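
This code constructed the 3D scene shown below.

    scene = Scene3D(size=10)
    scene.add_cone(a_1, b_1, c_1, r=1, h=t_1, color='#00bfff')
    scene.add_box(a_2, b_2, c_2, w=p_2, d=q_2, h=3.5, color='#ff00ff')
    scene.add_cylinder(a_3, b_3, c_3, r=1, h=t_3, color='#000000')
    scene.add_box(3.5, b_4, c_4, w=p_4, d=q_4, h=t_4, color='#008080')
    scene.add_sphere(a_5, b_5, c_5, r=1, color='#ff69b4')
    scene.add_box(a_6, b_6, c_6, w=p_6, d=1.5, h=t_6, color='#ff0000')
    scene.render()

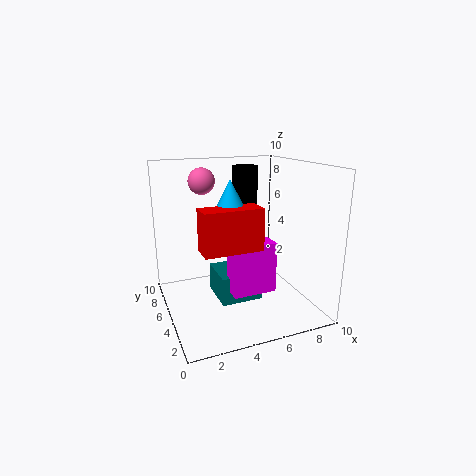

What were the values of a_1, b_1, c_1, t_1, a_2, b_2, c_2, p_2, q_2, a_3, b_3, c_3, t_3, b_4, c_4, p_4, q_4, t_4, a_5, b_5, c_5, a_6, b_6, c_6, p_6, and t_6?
a_1 = 3.5; b_1 = 2.5; c_1 = 7.5; t_1 = 2; a_2 = 4; b_2 = 3; c_2 = 1.5; p_2 = 3; q_2 = 1.5; a_3 = 7; b_3 = 8.5; c_3 = 5.5; t_3 = 4; b_4 = 4; c_4 = 0.5; p_4 = 3; q_4 = 3; t_4 = 2; a_5 = 3.5; b_5 = 8.5; c_5 = 8.5; a_6 = 1.5; b_6 = 1; c_6 = 5.5; p_6 = 3.5; t_6 = 2.5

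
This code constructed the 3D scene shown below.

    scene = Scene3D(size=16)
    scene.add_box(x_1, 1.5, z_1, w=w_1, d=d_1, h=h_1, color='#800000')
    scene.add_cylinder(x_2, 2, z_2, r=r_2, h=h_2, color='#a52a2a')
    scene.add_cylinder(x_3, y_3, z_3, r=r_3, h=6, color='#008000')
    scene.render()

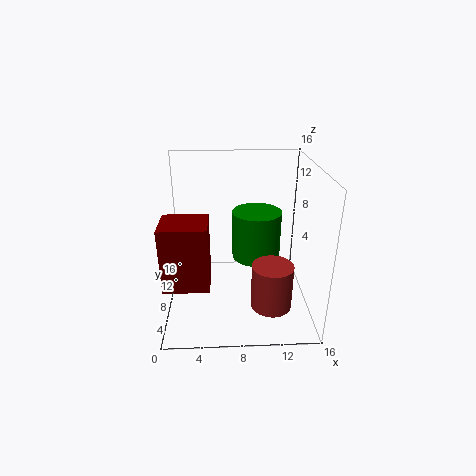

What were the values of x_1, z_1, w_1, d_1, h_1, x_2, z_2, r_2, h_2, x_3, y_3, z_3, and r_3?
x_1 = 0.5
z_1 = 5.5
w_1 = 4.5
d_1 = 4
h_1 = 6.5
x_2 = 11
z_2 = 3.5
r_2 = 2
h_2 = 4.5
x_3 = 10.5
y_3 = 12
z_3 = 3.5
r_3 = 3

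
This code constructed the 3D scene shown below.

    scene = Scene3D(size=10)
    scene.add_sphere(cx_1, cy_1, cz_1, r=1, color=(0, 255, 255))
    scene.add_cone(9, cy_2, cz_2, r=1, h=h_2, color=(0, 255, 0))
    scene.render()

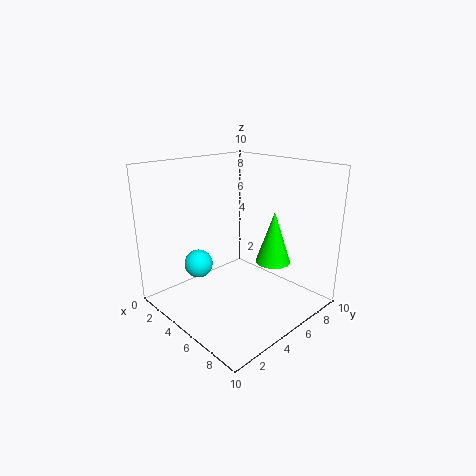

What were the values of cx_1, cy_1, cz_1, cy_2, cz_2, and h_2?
cx_1 = 3, cy_1 = 3, cz_1 = 3, cy_2 = 4, cz_2 = 5, h_2 = 3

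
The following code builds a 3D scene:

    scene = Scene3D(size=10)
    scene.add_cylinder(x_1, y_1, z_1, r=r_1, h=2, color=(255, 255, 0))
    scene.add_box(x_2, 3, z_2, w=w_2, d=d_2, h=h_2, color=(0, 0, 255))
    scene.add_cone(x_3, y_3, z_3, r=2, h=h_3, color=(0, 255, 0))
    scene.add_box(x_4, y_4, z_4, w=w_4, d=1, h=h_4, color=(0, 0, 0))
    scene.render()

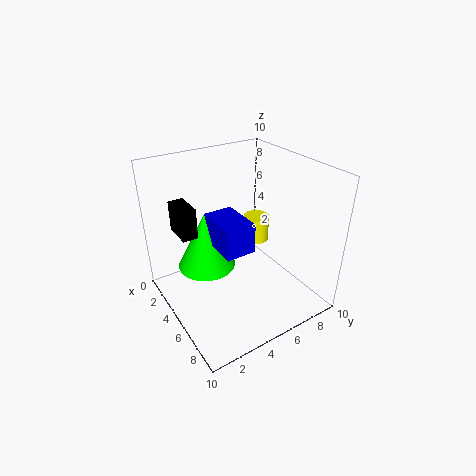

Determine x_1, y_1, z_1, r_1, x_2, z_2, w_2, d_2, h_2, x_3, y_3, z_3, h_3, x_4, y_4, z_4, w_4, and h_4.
x_1 = 3; y_1 = 8; z_1 = 3; r_1 = 1; x_2 = 4; z_2 = 5; w_2 = 3; d_2 = 2; h_2 = 2; x_3 = 4; y_3 = 3; z_3 = 3; h_3 = 4; x_4 = 3; y_4 = 1; z_4 = 6; w_4 = 2; h_4 = 2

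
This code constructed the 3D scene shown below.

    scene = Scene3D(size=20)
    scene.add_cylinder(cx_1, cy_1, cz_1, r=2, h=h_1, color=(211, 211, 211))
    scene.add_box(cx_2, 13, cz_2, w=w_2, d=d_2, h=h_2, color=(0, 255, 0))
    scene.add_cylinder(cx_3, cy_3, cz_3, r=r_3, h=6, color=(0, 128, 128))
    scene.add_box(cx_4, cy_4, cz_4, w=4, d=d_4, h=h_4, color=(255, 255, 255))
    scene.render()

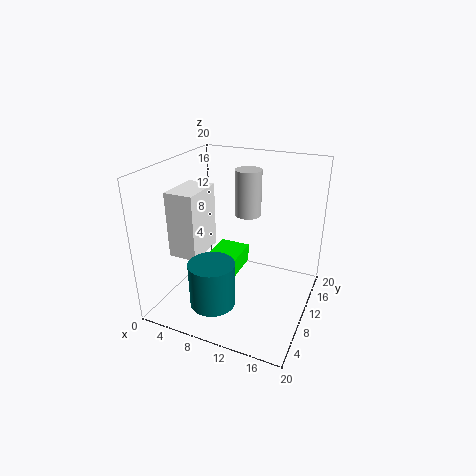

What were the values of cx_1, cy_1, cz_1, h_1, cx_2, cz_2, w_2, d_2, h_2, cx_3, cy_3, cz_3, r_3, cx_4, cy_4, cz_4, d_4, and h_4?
cx_1 = 9; cy_1 = 16; cz_1 = 11; h_1 = 7; cx_2 = 3; cz_2 = 1; w_2 = 5; d_2 = 6; h_2 = 3; cx_3 = 9; cy_3 = 4; cz_3 = 3; r_3 = 3; cx_4 = 2; cy_4 = 5; cz_4 = 8; d_4 = 6; h_4 = 9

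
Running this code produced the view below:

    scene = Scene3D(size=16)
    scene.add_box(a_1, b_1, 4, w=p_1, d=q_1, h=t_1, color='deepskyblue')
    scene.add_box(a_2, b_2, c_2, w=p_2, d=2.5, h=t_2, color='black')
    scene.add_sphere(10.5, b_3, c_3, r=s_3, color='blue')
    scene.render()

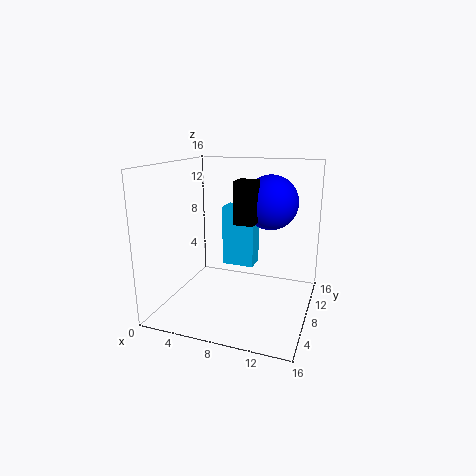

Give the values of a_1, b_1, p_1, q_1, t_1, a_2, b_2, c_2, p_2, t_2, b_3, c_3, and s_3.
a_1 = 5.5; b_1 = 9.5; p_1 = 3.75; q_1 = 2.5; t_1 = 7; a_2 = 7.5; b_2 = 7.75; c_2 = 9.5; p_2 = 2.25; t_2 = 4.75; b_3 = 12.5; c_3 = 11.25; s_3 = 3.25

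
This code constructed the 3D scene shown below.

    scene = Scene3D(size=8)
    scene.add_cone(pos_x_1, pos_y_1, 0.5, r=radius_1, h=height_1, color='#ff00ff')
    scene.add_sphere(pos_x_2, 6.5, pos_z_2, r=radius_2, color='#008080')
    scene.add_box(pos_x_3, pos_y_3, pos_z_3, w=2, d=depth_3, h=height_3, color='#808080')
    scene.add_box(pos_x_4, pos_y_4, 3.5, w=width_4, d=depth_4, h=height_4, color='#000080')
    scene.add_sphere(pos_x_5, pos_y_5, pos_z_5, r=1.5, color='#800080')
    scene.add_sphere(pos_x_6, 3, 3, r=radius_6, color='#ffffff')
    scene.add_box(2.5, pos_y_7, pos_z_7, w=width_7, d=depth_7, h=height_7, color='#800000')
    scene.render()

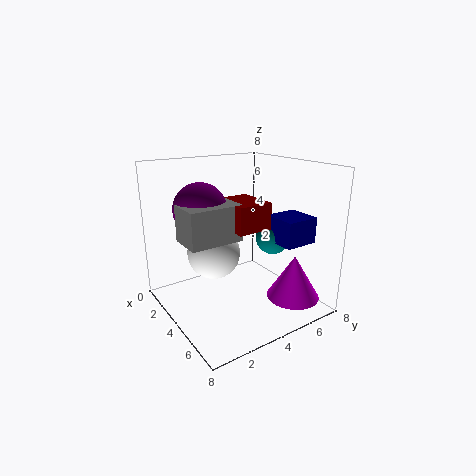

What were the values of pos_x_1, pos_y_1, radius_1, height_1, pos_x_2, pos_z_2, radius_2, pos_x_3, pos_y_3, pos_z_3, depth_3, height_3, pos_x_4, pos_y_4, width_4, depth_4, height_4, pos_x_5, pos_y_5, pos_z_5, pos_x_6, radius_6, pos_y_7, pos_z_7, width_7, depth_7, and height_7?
pos_x_1 = 6
pos_y_1 = 6.5
radius_1 = 1.5
height_1 = 2.5
pos_x_2 = 4
pos_z_2 = 3.5
radius_2 = 1
pos_x_3 = 2.5
pos_y_3 = 1
pos_z_3 = 4
depth_3 = 3
height_3 = 2
pos_x_4 = 4
pos_y_4 = 6
width_4 = 2
depth_4 = 2
height_4 = 1.5
pos_x_5 = 2.5
pos_y_5 = 2.5
pos_z_5 = 5.5
pos_x_6 = 3
radius_6 = 1.5
pos_y_7 = 3.5
pos_z_7 = 4.5
width_7 = 2.5
depth_7 = 2
height_7 = 1.5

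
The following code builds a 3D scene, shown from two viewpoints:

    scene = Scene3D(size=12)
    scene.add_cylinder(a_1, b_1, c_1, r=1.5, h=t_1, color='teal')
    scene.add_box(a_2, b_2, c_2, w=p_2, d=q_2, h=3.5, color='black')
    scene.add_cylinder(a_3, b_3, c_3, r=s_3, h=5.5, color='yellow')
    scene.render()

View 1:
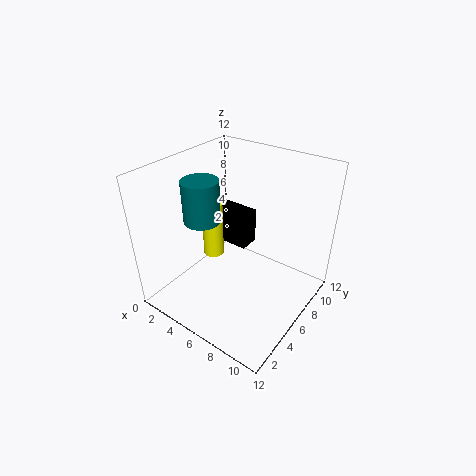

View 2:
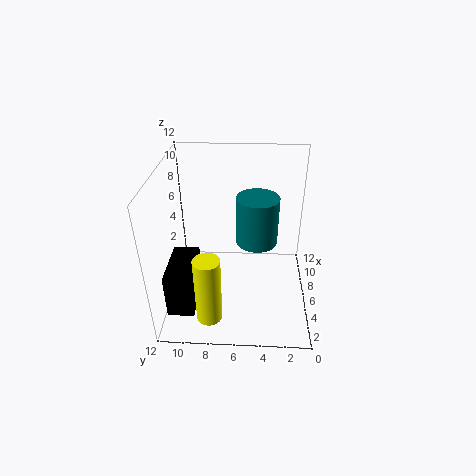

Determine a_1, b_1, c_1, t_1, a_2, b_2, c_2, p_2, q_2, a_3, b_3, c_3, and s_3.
a_1 = 3.5, b_1 = 4.5, c_1 = 7.5, t_1 = 3.5, a_2 = 0.5, b_2 = 9, c_2 = 2.5, p_2 = 4, q_2 = 2, a_3 = 1.5, b_3 = 8, c_3 = 1.5, s_3 = 1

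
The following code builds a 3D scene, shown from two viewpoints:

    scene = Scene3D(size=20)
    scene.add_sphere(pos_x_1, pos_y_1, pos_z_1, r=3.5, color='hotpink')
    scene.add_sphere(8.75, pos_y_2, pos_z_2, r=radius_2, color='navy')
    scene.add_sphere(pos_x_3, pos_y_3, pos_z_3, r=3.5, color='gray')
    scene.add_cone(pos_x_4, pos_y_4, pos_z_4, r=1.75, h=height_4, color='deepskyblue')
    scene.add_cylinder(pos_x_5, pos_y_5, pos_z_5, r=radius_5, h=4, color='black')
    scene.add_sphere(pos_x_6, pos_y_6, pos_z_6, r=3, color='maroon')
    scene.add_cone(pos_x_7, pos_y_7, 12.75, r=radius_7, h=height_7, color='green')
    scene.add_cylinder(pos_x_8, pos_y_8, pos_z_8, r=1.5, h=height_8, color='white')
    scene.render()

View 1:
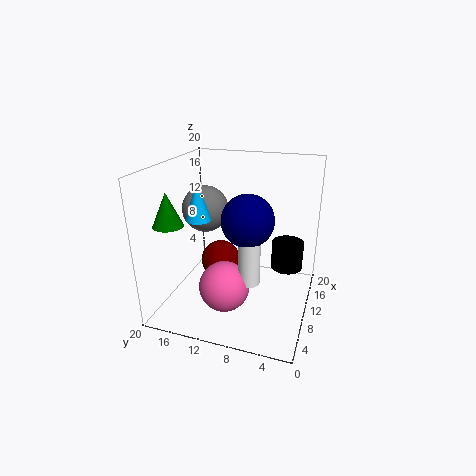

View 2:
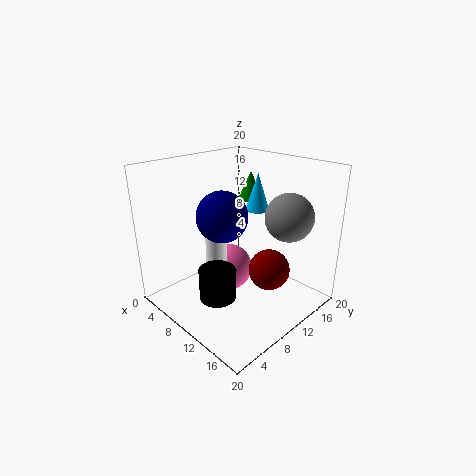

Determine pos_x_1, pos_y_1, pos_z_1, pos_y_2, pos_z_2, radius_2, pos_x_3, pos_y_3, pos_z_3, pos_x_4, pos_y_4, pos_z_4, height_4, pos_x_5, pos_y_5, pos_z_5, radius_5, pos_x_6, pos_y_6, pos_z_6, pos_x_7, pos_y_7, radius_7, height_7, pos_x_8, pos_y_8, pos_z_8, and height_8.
pos_x_1 = 7; pos_y_1 = 11; pos_z_1 = 3.75; pos_y_2 = 8.25; pos_z_2 = 13.25; radius_2 = 3.5; pos_x_3 = 13.75; pos_y_3 = 16.5; pos_z_3 = 12.25; pos_x_4 = 8.75; pos_y_4 = 15.25; pos_z_4 = 12.5; height_4 = 5.5; pos_x_5 = 13; pos_y_5 = 3.5; pos_z_5 = 5; radius_5 = 2.25; pos_x_6 = 12.75; pos_y_6 = 13.75; pos_z_6 = 4.5; pos_x_7 = 5; pos_y_7 = 17.75; radius_7 = 2; height_7 = 4.5; pos_x_8 = 8; pos_y_8 = 7.75; pos_z_8 = 4.5; height_8 = 6.75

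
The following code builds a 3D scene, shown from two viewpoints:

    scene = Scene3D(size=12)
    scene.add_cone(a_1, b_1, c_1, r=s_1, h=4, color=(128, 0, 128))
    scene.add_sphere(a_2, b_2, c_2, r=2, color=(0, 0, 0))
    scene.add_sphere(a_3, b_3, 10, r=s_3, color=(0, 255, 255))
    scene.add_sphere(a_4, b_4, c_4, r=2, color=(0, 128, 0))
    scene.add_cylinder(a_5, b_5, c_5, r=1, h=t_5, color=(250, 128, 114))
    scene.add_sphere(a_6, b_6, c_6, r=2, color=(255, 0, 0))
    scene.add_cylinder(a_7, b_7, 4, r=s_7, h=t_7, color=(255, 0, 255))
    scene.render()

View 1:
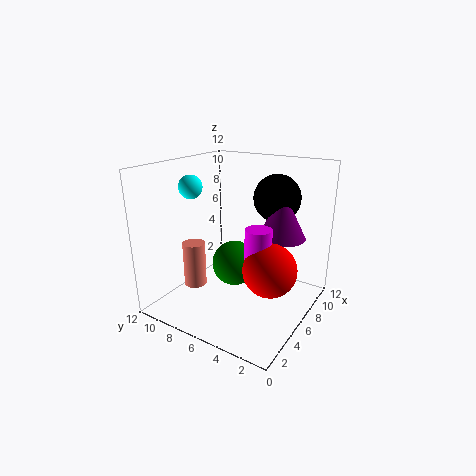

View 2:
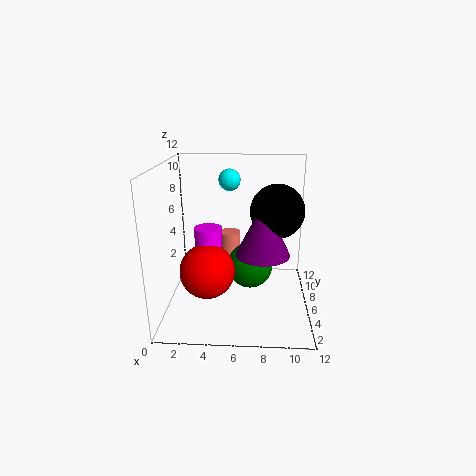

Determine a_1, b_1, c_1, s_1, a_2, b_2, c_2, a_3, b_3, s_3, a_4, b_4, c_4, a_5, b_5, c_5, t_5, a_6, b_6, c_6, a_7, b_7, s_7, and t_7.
a_1 = 8
b_1 = 3
c_1 = 6
s_1 = 2
a_2 = 9
b_2 = 4
c_2 = 9
a_3 = 5
b_3 = 10
s_3 = 1
a_4 = 7
b_4 = 7
c_4 = 3
a_5 = 5
b_5 = 10
c_5 = 1
t_5 = 4
a_6 = 4
b_6 = 2
c_6 = 5
a_7 = 4
b_7 = 3
s_7 = 1
t_7 = 4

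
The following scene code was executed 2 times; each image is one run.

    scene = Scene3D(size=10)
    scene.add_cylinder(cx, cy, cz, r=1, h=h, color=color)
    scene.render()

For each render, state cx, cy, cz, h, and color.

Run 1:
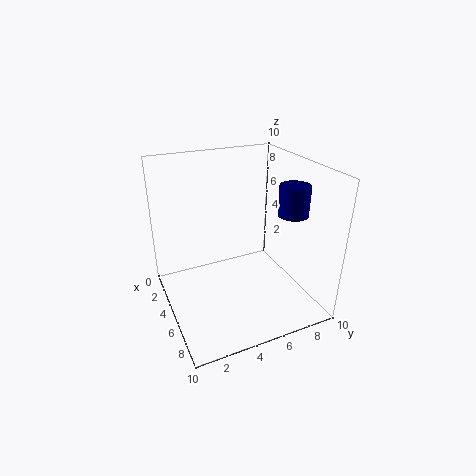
cx = 7, cy = 8, cz = 7, h = 2, color = 'navy'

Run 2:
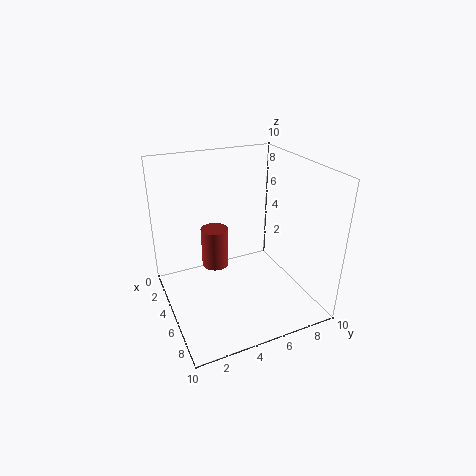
cx = 3, cy = 4, cz = 2, h = 3, color = 'brown'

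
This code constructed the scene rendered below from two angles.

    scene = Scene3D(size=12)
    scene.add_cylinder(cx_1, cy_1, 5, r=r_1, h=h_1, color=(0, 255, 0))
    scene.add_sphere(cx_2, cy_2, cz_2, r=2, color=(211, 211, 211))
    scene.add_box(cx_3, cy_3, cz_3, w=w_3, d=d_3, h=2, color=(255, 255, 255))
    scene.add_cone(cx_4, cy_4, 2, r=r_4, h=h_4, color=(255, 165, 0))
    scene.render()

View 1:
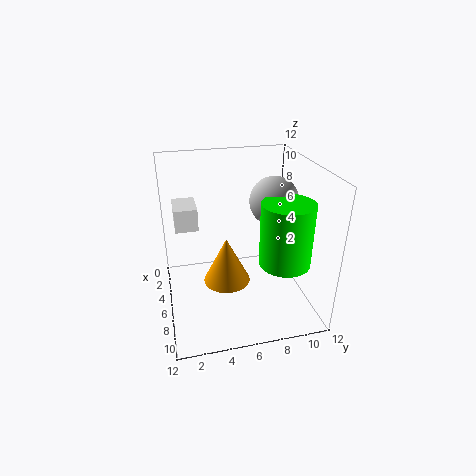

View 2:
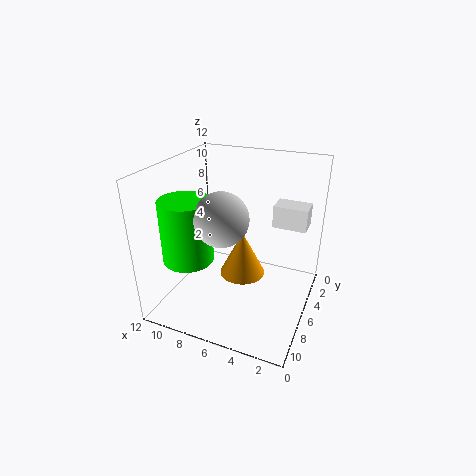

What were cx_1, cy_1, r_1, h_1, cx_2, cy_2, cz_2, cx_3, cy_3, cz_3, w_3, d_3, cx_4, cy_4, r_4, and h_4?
cx_1 = 9, cy_1 = 9, r_1 = 2, h_1 = 5, cx_2 = 6, cy_2 = 9, cz_2 = 9, cx_3 = 1, cy_3 = 1, cz_3 = 6, w_3 = 3, d_3 = 2, cx_4 = 6, cy_4 = 5, r_4 = 2, h_4 = 4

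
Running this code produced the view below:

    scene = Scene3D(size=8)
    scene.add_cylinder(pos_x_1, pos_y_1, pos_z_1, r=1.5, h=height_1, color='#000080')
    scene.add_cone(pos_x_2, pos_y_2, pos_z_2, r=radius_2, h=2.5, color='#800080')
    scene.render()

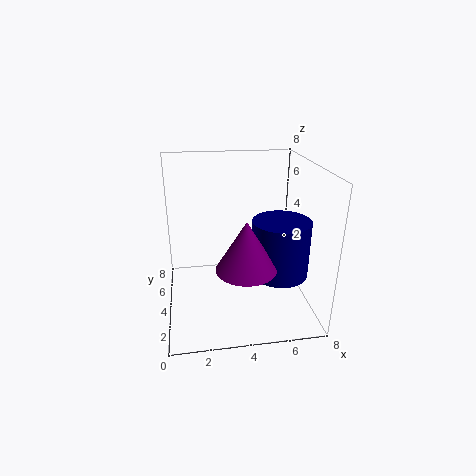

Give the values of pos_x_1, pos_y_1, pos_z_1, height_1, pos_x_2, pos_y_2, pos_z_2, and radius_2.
pos_x_1 = 6, pos_y_1 = 2.5, pos_z_1 = 2.5, height_1 = 3, pos_x_2 = 4, pos_y_2 = 1.5, pos_z_2 = 3.5, radius_2 = 1.5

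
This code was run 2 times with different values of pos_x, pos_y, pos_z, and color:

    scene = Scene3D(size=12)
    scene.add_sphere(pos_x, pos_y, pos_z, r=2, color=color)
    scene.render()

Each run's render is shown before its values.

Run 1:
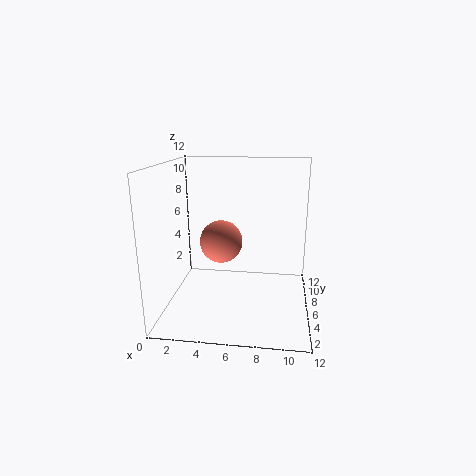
pos_x = 4, pos_y = 9, pos_z = 4.5, color = 'salmon'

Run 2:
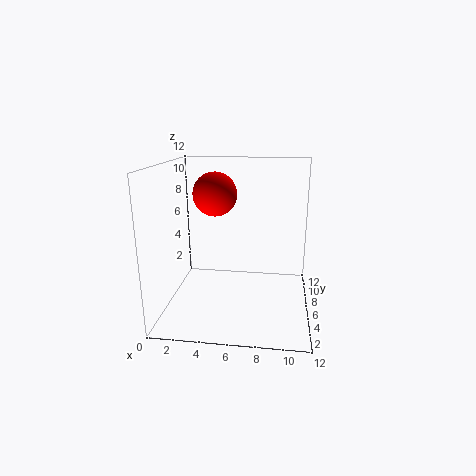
pos_x = 3.5, pos_y = 9, pos_z = 9, color = 'red'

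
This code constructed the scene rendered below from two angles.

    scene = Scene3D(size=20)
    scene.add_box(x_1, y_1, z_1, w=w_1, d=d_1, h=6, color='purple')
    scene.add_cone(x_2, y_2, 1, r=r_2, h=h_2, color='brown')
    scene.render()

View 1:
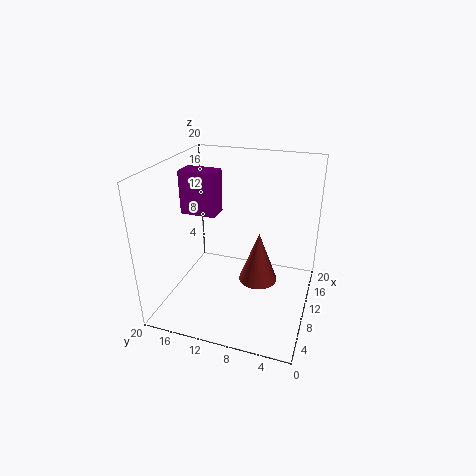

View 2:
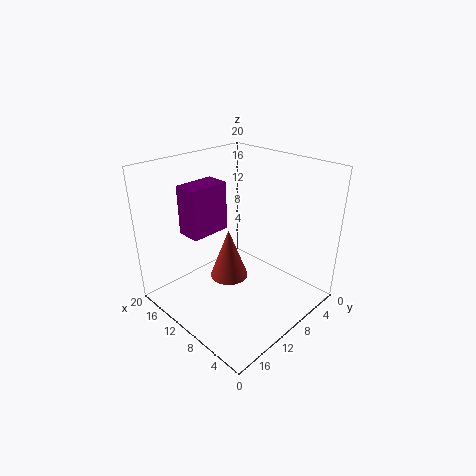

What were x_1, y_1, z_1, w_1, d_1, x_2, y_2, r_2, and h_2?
x_1 = 9
y_1 = 13
z_1 = 13
w_1 = 3
d_1 = 5
x_2 = 14
y_2 = 8
r_2 = 3
h_2 = 8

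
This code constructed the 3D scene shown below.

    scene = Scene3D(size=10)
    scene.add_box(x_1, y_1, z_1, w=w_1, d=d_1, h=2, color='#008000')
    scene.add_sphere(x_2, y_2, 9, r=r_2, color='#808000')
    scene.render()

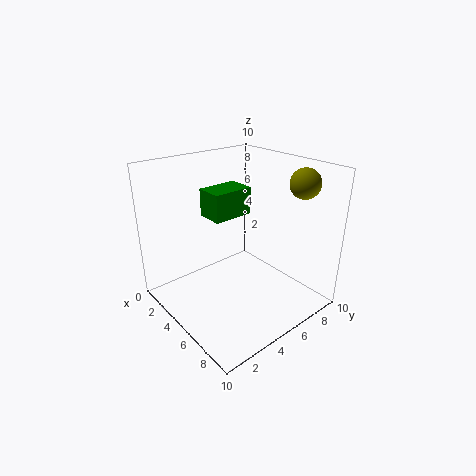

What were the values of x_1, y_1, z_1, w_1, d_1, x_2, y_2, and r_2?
x_1 = 2, y_1 = 4, z_1 = 6, w_1 = 2, d_1 = 3, x_2 = 8, y_2 = 8, r_2 = 1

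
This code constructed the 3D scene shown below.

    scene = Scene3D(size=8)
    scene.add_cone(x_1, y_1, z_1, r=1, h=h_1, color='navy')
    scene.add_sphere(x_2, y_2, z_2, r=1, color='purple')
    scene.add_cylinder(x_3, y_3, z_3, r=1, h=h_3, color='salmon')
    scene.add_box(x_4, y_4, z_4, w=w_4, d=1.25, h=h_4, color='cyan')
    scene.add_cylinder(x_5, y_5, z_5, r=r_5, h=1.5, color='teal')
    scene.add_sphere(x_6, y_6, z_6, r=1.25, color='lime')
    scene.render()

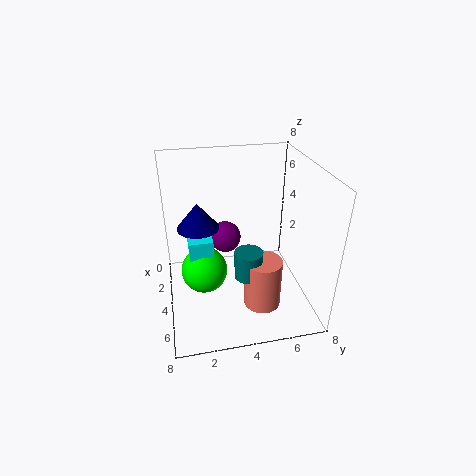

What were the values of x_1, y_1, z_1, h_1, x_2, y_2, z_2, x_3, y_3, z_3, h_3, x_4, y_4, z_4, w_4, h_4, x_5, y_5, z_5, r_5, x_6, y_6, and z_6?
x_1 = 5.5
y_1 = 1.75
z_1 = 5.75
h_1 = 1.25
x_2 = 1.25
y_2 = 3.75
z_2 = 2.5
x_3 = 5.75
y_3 = 5
z_3 = 0.75
h_3 = 2.75
x_4 = 2.5
y_4 = 1.25
z_4 = 3.5
w_4 = 2.5
h_4 = 1
x_5 = 5.5
y_5 = 4.25
z_5 = 2.5
r_5 = 0.75
x_6 = 4.5
y_6 = 2
z_6 = 2.5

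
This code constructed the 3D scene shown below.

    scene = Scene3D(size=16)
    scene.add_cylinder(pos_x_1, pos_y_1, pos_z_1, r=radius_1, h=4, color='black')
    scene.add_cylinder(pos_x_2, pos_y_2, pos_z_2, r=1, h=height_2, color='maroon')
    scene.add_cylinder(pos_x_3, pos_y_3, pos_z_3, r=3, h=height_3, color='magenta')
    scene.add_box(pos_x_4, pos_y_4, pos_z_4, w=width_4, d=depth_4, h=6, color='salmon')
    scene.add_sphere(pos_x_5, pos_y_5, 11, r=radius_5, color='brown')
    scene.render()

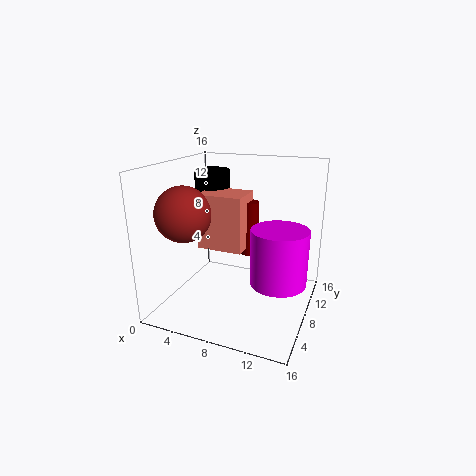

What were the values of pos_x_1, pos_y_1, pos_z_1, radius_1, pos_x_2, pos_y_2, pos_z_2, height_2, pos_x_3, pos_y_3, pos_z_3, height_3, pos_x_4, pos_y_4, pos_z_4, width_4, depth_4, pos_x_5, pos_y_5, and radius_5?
pos_x_1 = 4
pos_y_1 = 10
pos_z_1 = 11
radius_1 = 2
pos_x_2 = 9
pos_y_2 = 9
pos_z_2 = 6
height_2 = 6
pos_x_3 = 13
pos_y_3 = 7
pos_z_3 = 4
height_3 = 6
pos_x_4 = 4
pos_y_4 = 6
pos_z_4 = 7
width_4 = 5
depth_4 = 4
pos_x_5 = 3
pos_y_5 = 5
radius_5 = 3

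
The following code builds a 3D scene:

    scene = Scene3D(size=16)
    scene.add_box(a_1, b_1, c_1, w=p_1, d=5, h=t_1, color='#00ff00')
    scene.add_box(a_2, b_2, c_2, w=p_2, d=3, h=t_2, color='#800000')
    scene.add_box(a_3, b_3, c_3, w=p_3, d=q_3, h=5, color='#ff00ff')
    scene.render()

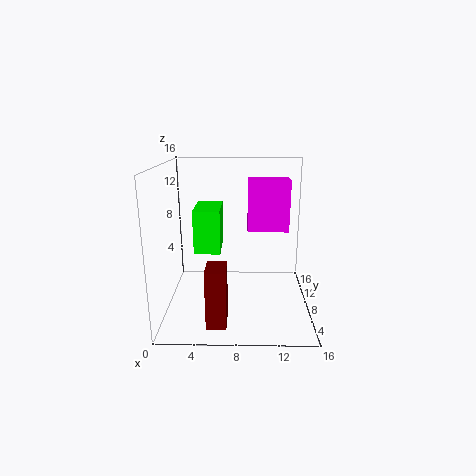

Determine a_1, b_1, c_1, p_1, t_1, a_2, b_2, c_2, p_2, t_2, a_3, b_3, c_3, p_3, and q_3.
a_1 = 3, b_1 = 8, c_1 = 6, p_1 = 3, t_1 = 5, a_2 = 5, b_2 = 1, c_2 = 1, p_2 = 2, t_2 = 6, a_3 = 9, b_3 = 4, c_3 = 10, p_3 = 4, q_3 = 2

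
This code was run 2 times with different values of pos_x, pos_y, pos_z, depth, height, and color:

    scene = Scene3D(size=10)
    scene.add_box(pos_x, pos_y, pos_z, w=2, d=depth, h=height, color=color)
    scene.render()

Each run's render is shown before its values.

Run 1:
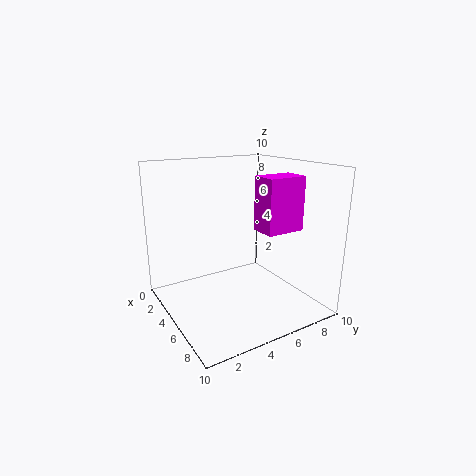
pos_x = 4
pos_y = 7
pos_z = 5
depth = 3
height = 4
color = 'magenta'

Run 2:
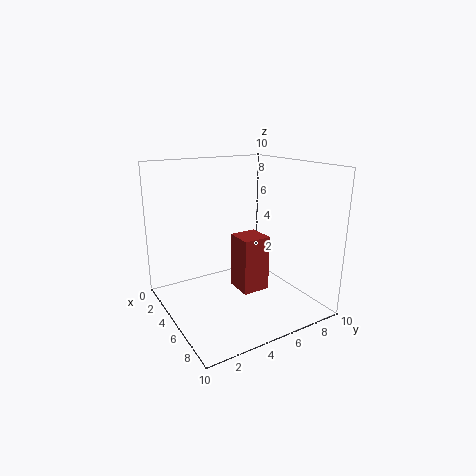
pos_x = 4
pos_y = 5
pos_z = 1
depth = 2
height = 4
color = 'brown'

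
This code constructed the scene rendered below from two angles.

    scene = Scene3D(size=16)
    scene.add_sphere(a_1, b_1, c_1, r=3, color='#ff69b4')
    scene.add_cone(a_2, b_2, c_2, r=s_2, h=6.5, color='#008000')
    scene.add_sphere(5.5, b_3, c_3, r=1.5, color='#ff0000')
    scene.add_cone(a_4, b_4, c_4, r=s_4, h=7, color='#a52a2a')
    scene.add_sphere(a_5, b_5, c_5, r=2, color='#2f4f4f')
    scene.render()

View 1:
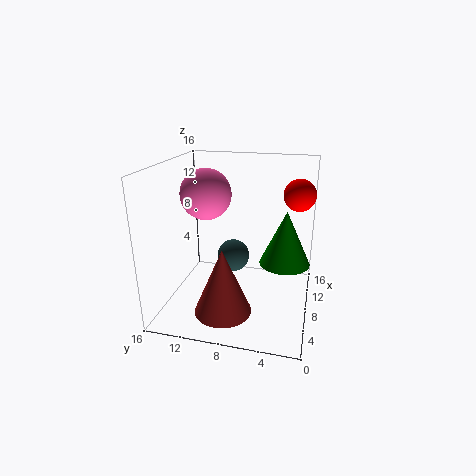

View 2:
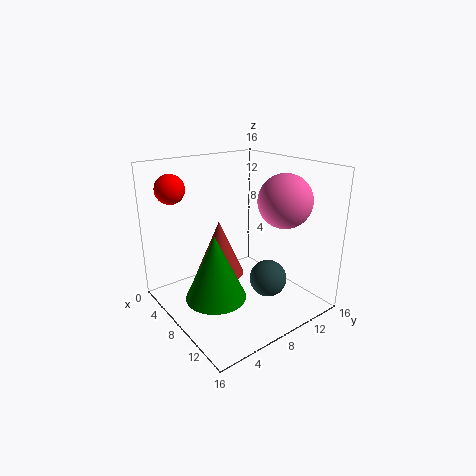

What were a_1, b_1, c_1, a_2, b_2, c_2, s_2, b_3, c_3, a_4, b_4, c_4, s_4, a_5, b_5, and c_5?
a_1 = 10.5
b_1 = 12.5
c_1 = 12
a_2 = 11
b_2 = 3
c_2 = 4
s_2 = 3
b_3 = 1.5
c_3 = 14
a_4 = 3.5
b_4 = 8.5
c_4 = 1.5
s_4 = 3
a_5 = 11.5
b_5 = 9.5
c_5 = 4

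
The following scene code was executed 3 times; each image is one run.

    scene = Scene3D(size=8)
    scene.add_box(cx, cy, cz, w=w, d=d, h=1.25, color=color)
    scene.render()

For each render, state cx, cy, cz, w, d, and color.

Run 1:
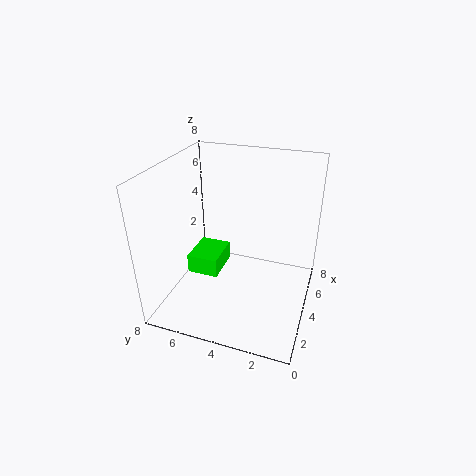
cx = 4.75; cy = 5.75; cz = 0.25; w = 2.5; d = 2; color = 'lime'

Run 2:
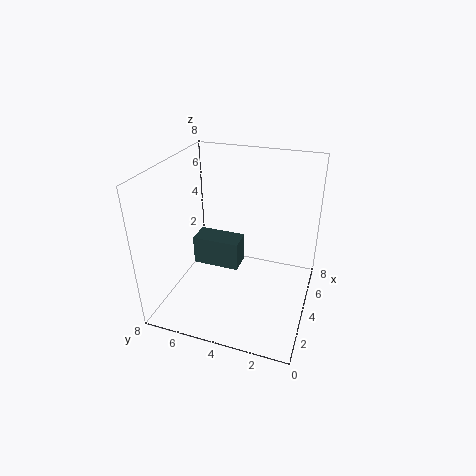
cx = 0.25; cy = 2.75; cz = 4.75; w = 1; d = 2; color = 'darkslategray'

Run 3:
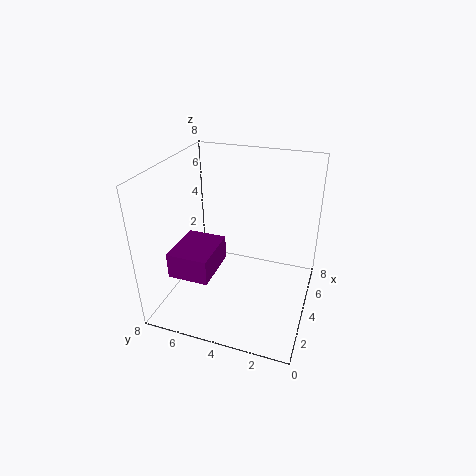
cx = 0.25; cy = 4.25; cz = 3.5; w = 2.5; d = 2; color = 'purple'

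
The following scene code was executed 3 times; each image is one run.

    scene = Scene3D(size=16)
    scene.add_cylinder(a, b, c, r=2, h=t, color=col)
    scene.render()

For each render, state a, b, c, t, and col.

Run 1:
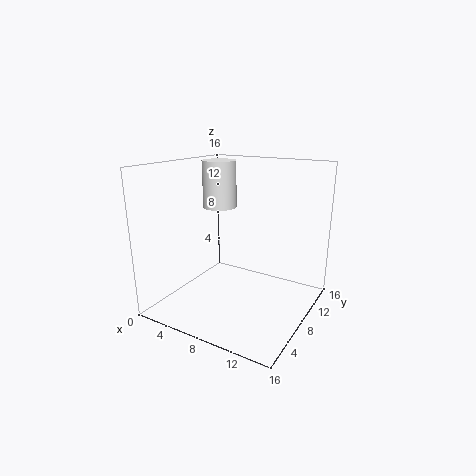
a = 4
b = 10.5
c = 10.5
t = 5.5
col = 'white'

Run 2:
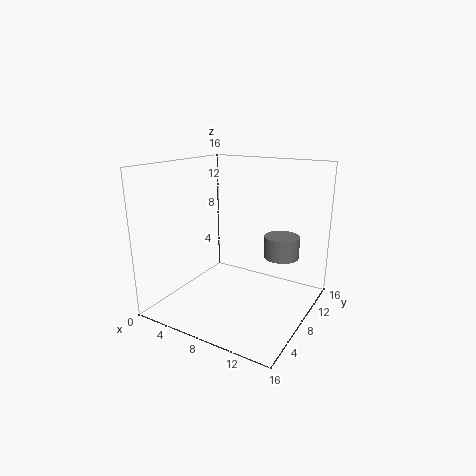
a = 12
b = 11
c = 5.5
t = 2.5
col = 'gray'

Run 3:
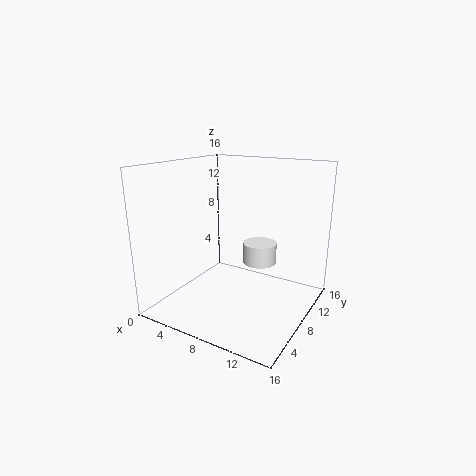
a = 9
b = 11.5
c = 4
t = 2.5
col = 'white'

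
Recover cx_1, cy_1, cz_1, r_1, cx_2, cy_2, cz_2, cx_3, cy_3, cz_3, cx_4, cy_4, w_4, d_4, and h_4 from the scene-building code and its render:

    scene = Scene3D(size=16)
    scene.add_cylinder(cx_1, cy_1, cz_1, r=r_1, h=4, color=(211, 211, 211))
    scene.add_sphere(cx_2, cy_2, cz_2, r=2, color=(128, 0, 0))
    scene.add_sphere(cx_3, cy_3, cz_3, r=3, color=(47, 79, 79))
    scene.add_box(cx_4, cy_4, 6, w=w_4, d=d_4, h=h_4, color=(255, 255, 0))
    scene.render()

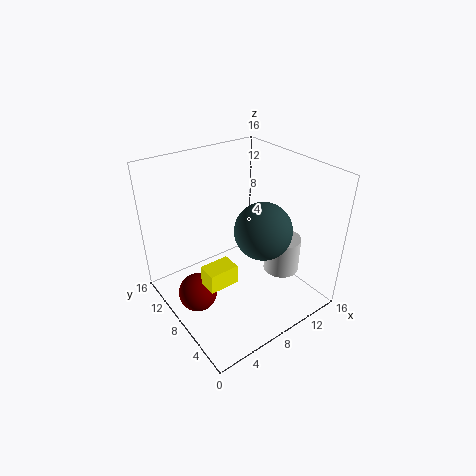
cx_1 = 12
cy_1 = 5
cz_1 = 4
r_1 = 2
cx_2 = 2
cy_2 = 7
cz_2 = 4
cx_3 = 9
cy_3 = 5
cz_3 = 10
cx_4 = 2
cy_4 = 4
w_4 = 3
d_4 = 2
h_4 = 2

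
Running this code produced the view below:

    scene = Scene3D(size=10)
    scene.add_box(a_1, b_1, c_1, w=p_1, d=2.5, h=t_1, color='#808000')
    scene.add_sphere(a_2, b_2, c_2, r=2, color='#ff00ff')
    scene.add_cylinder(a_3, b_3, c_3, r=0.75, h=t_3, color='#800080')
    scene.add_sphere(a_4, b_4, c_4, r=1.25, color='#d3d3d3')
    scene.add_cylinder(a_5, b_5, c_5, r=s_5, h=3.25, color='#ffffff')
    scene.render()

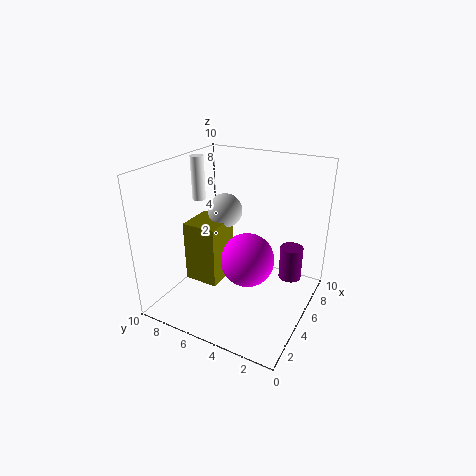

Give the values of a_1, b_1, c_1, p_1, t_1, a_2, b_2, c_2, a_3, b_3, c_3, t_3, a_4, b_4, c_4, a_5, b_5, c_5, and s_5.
a_1 = 3.75
b_1 = 6.25
c_1 = 1.25
p_1 = 2.75
t_1 = 4.5
a_2 = 6
b_2 = 4.75
c_2 = 2.75
a_3 = 5.5
b_3 = 1.25
c_3 = 2.75
t_3 = 2.25
a_4 = 6.25
b_4 = 6.75
c_4 = 6.25
a_5 = 6.25
b_5 = 9
c_5 = 6.75
s_5 = 0.5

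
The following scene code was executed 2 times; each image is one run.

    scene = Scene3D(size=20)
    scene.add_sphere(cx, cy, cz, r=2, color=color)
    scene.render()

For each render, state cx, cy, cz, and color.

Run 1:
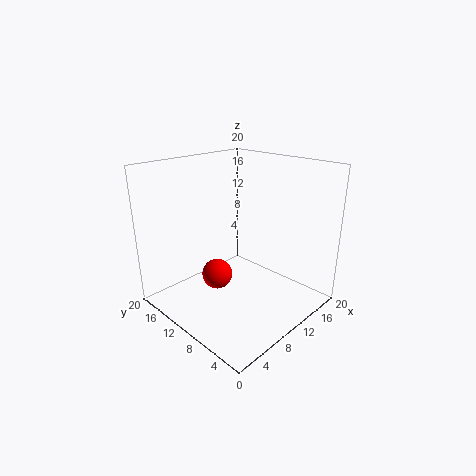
cx = 6, cy = 10, cz = 6, color = 'red'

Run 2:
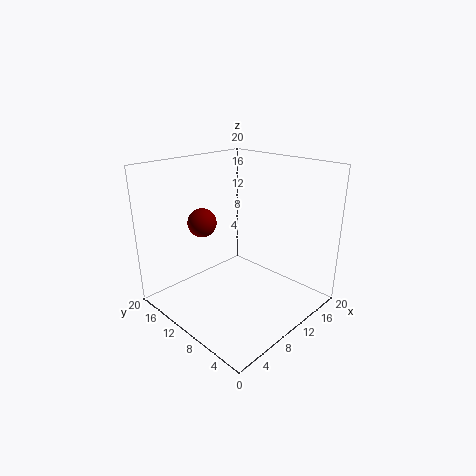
cx = 7, cy = 14, cz = 12, color = 'maroon'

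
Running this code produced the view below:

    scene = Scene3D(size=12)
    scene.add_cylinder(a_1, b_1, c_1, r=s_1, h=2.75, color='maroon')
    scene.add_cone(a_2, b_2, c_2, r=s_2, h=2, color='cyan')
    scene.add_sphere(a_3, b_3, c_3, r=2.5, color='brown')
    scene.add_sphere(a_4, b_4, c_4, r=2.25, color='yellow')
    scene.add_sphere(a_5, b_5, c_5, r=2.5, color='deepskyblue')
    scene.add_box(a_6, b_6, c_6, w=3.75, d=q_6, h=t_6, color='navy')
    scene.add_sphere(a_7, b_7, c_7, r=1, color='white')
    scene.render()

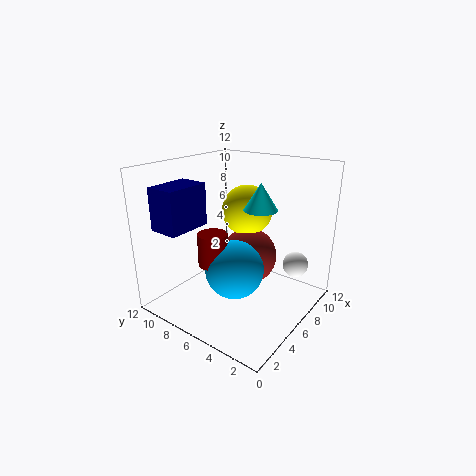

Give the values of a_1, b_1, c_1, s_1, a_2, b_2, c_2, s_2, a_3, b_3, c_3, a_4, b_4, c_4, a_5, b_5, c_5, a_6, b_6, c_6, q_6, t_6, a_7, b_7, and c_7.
a_1 = 4.5, b_1 = 7.5, c_1 = 3.75, s_1 = 1.25, a_2 = 5, b_2 = 3.25, c_2 = 9.25, s_2 = 1.25, a_3 = 8, b_3 = 6.25, c_3 = 3.5, a_4 = 8.75, b_4 = 7, c_4 = 7.5, a_5 = 5.5, b_5 = 6, c_5 = 3.25, a_6 = 1.25, b_6 = 8.5, c_6 = 7, q_6 = 2.5, t_6 = 3.5, a_7 = 7.25, b_7 = 1.25, c_7 = 4.5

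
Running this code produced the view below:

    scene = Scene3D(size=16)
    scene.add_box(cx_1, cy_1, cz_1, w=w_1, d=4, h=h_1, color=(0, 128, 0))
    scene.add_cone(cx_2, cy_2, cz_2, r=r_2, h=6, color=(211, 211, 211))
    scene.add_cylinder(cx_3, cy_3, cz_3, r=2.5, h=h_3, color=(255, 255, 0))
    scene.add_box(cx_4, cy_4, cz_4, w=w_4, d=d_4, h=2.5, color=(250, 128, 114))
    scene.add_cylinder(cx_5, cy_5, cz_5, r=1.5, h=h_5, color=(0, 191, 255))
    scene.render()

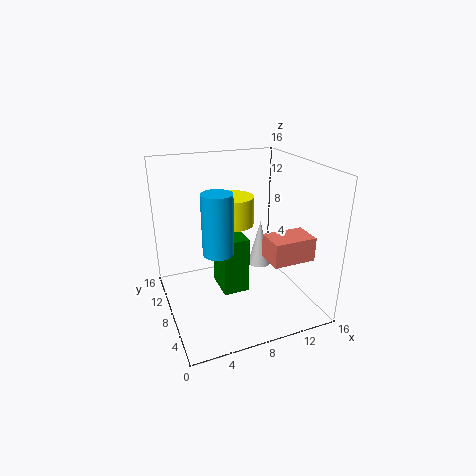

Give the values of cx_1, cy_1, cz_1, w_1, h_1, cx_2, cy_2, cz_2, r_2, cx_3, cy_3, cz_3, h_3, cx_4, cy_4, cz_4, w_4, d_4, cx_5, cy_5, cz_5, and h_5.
cx_1 = 6
cy_1 = 7
cz_1 = 1.5
w_1 = 3
h_1 = 6.5
cx_2 = 13
cy_2 = 12.5
cz_2 = 1.5
r_2 = 1.5
cx_3 = 9
cy_3 = 12
cz_3 = 8
h_3 = 3.5
cx_4 = 9.5
cy_4 = 2
cz_4 = 7
w_4 = 4.5
d_4 = 3
cx_5 = 4.5
cy_5 = 4.5
cz_5 = 8.5
h_5 = 6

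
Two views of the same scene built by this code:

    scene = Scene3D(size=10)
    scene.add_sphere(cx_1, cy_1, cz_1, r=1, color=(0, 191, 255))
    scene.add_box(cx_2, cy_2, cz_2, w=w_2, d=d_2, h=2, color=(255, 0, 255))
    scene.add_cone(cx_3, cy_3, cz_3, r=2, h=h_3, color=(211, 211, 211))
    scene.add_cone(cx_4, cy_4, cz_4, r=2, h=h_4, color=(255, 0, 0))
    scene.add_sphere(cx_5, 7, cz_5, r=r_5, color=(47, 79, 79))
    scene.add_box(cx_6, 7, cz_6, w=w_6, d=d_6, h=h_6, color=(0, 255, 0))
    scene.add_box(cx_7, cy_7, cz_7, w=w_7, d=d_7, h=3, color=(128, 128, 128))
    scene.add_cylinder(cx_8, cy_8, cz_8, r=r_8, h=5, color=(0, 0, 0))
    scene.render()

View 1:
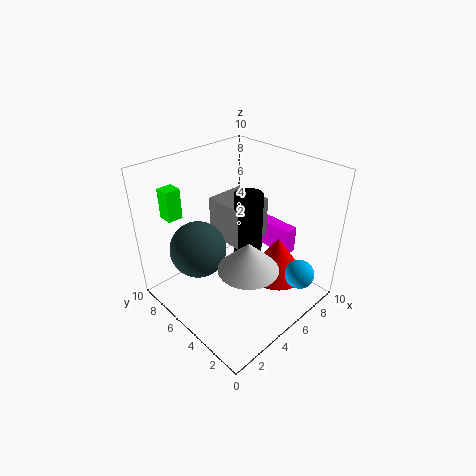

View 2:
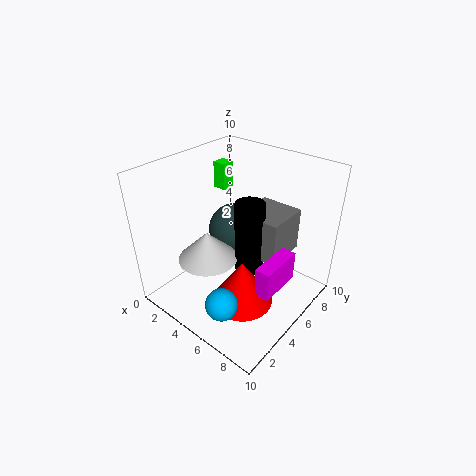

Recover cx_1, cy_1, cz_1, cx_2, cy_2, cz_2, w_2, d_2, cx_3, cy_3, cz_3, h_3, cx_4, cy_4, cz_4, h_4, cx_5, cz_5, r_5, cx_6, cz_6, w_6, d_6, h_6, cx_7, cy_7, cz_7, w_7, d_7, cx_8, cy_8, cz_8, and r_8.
cx_1 = 7, cy_1 = 1, cz_1 = 3, cx_2 = 8, cy_2 = 3, cz_2 = 3, w_2 = 1, d_2 = 3, cx_3 = 4, cy_3 = 3, cz_3 = 4, h_3 = 2, cx_4 = 7, cy_4 = 3, cz_4 = 2, h_4 = 3, cx_5 = 3, cz_5 = 4, r_5 = 2, cx_6 = 1, cz_6 = 7, w_6 = 1, d_6 = 1, h_6 = 2, cx_7 = 5, cy_7 = 5, cz_7 = 4, w_7 = 3, d_7 = 3, cx_8 = 6, cy_8 = 5, cz_8 = 3, r_8 = 1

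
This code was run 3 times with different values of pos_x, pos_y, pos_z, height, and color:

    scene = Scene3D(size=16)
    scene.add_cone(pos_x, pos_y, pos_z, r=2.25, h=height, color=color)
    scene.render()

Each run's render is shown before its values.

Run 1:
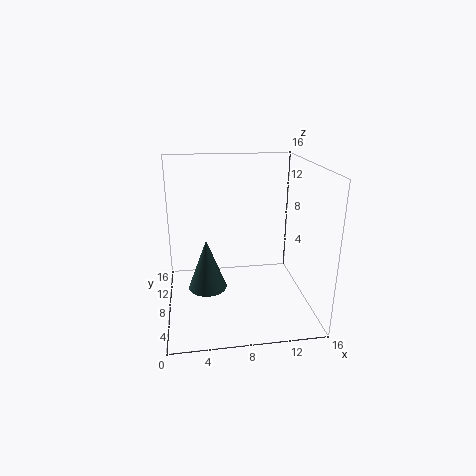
pos_x = 4.5, pos_y = 9, pos_z = 1.5, height = 6, color = 'darkslategray'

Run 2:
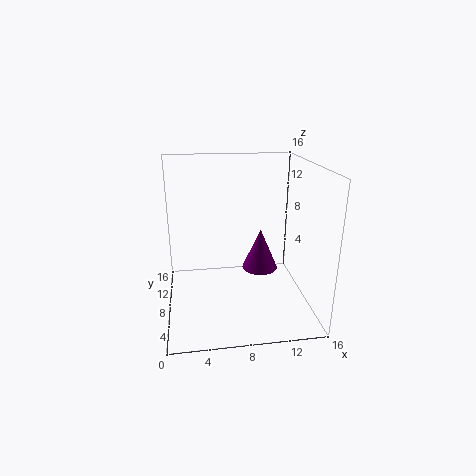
pos_x = 11.5, pos_y = 12, pos_z = 2, height = 5.25, color = 'purple'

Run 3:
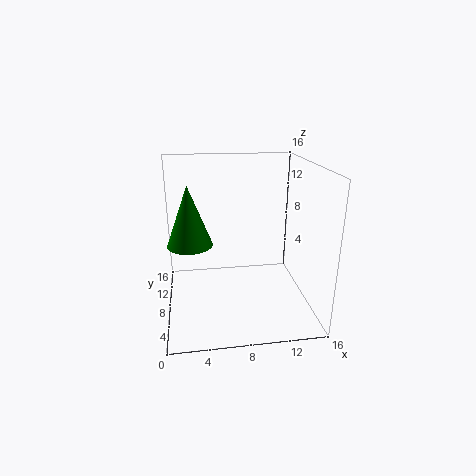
pos_x = 2.75, pos_y = 5.25, pos_z = 8.75, height = 6, color = 'green'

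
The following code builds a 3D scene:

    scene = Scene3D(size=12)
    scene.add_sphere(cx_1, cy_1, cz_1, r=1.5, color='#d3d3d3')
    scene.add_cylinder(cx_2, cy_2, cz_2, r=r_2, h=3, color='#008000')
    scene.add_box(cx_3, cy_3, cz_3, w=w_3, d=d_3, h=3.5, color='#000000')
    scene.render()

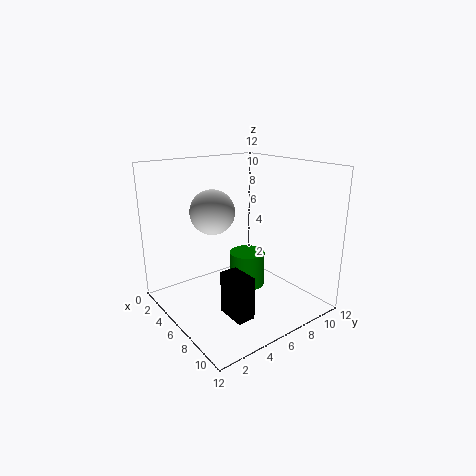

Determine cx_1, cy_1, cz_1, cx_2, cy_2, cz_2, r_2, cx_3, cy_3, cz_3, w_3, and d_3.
cx_1 = 8.5
cy_1 = 2
cz_1 = 9.5
cx_2 = 6
cy_2 = 7
cz_2 = 1.5
r_2 = 1.5
cx_3 = 7
cy_3 = 3.5
cz_3 = 0.5
w_3 = 2.5
d_3 = 1.5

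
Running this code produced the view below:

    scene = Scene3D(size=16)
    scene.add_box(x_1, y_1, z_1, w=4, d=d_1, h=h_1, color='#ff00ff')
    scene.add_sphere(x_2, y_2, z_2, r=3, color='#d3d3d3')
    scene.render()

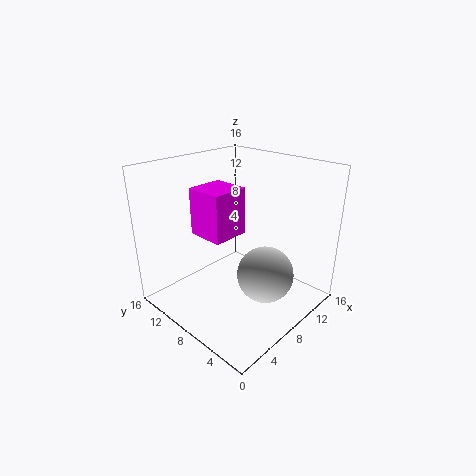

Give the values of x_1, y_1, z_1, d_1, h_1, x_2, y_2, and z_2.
x_1 = 4
y_1 = 7
z_1 = 9
d_1 = 4
h_1 = 5
x_2 = 8
y_2 = 4
z_2 = 5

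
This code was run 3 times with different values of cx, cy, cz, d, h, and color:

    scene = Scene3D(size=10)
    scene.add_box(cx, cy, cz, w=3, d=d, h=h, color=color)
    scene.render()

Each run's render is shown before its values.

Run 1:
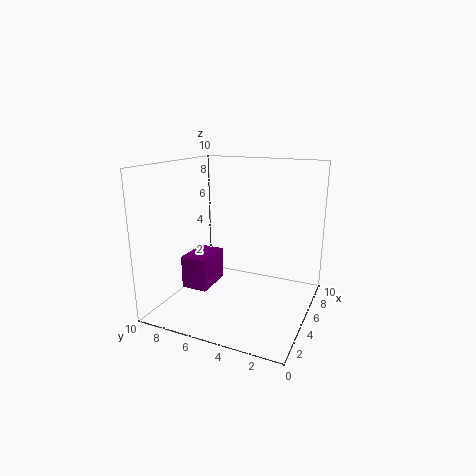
cx = 4.5
cy = 7.5
cz = 0.5
d = 2
h = 2.5
color = 'purple'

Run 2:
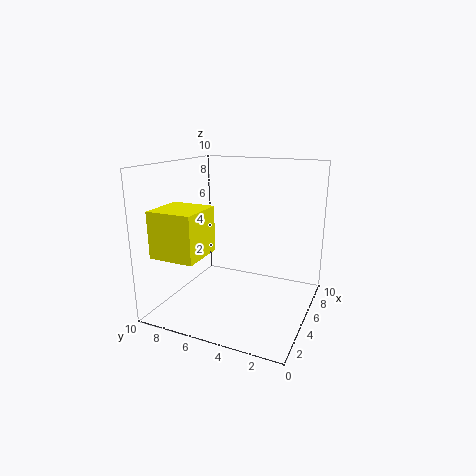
cx = 0.5
cy = 6
cz = 4.5
d = 3
h = 3
color = 'yellow'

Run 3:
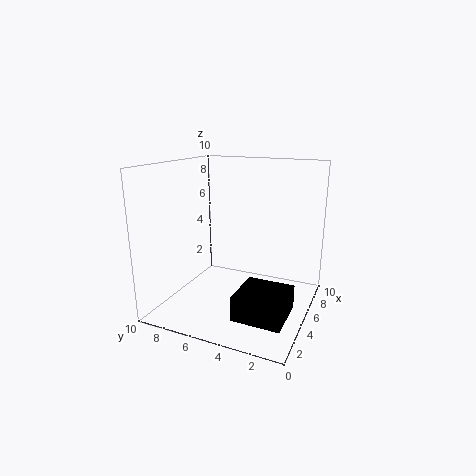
cx = 0.5
cy = 0.5
cz = 1.5
d = 3
h = 1.5
color = 'black'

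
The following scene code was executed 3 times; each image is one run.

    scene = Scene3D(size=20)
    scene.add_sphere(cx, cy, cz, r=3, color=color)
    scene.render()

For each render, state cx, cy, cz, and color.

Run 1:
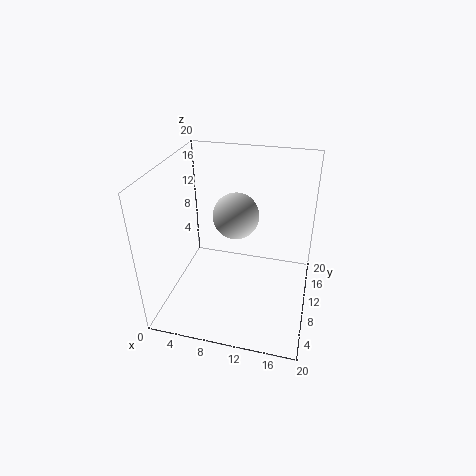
cx = 10, cy = 9, cz = 14, color = 'lightgray'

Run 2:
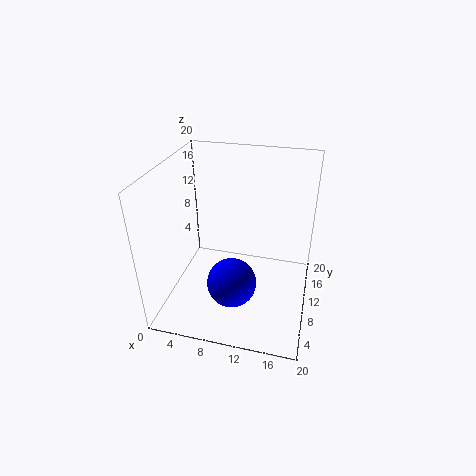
cx = 11, cy = 3, cz = 8, color = 'blue'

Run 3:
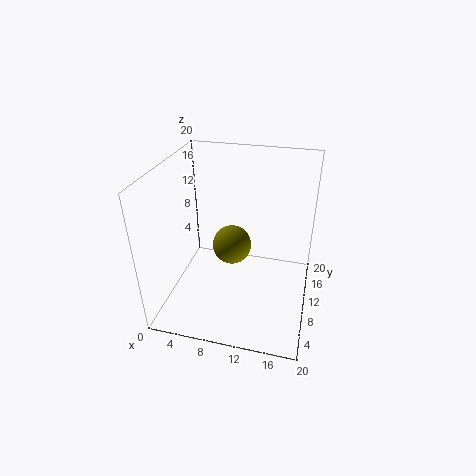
cx = 8, cy = 14, cz = 6, color = 'olive'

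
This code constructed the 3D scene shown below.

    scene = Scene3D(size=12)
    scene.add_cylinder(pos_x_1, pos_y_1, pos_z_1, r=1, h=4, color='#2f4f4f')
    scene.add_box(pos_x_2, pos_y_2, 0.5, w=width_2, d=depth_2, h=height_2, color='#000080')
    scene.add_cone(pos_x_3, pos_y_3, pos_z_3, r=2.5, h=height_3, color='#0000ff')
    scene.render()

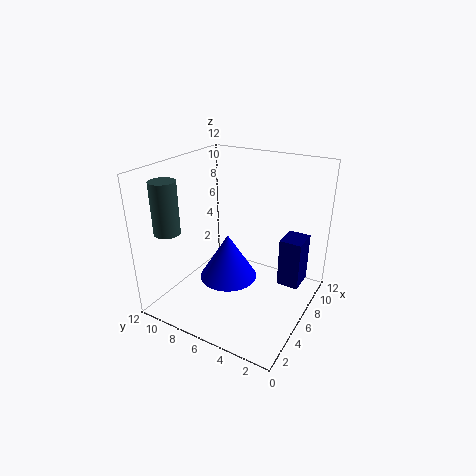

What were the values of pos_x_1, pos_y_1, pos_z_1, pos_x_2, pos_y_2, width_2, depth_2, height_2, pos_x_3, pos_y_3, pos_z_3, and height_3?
pos_x_1 = 1.5; pos_y_1 = 9.5; pos_z_1 = 7.5; pos_x_2 = 9; pos_y_2 = 1.5; width_2 = 2.5; depth_2 = 2; height_2 = 4.5; pos_x_3 = 6; pos_y_3 = 7; pos_z_3 = 2; height_3 = 4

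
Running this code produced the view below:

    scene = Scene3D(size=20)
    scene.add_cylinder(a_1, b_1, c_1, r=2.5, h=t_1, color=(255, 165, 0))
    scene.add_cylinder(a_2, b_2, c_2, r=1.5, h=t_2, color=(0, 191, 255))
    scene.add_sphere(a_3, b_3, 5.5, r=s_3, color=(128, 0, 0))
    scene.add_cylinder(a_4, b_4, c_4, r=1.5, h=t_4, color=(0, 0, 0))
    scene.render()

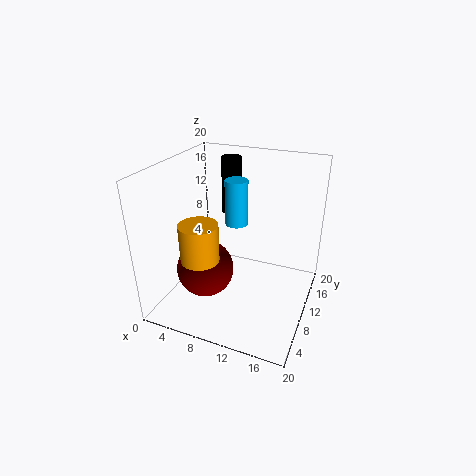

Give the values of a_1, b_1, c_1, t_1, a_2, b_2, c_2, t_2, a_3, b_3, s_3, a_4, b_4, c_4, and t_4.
a_1 = 7; b_1 = 4.5; c_1 = 9; t_1 = 5; a_2 = 10; b_2 = 9.5; c_2 = 12.5; t_2 = 6; a_3 = 6; b_3 = 7.5; s_3 = 4; a_4 = 6.5; b_4 = 16; c_4 = 11; t_4 = 8.5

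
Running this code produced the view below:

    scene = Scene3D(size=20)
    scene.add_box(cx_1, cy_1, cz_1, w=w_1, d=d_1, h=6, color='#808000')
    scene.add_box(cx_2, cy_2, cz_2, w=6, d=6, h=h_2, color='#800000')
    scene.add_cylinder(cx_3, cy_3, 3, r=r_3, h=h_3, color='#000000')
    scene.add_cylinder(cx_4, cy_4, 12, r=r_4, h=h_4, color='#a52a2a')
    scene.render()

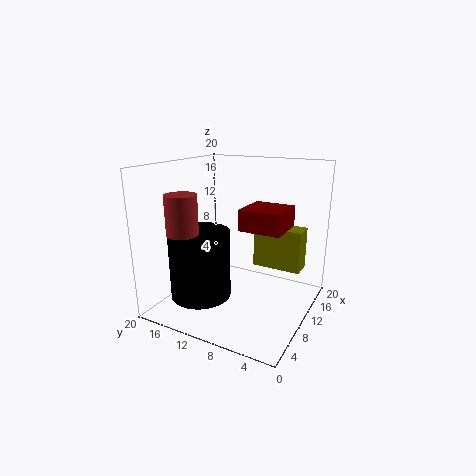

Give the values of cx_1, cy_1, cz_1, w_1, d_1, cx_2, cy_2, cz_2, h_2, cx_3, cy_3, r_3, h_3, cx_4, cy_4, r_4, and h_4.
cx_1 = 13, cy_1 = 2, cz_1 = 5, w_1 = 3, d_1 = 7, cx_2 = 10, cy_2 = 4, cz_2 = 11, h_2 = 3, cx_3 = 5, cy_3 = 13, r_3 = 4, h_3 = 9, cx_4 = 3, cy_4 = 14, r_4 = 2, h_4 = 5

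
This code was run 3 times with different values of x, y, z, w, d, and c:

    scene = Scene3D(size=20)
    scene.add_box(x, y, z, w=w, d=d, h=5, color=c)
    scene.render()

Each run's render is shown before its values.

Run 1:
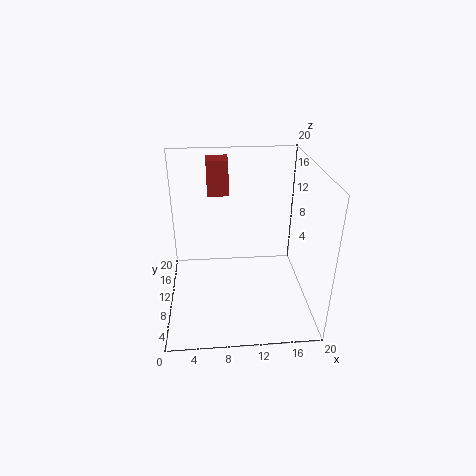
x = 6; y = 13; z = 15; w = 3; d = 3; c = 'brown'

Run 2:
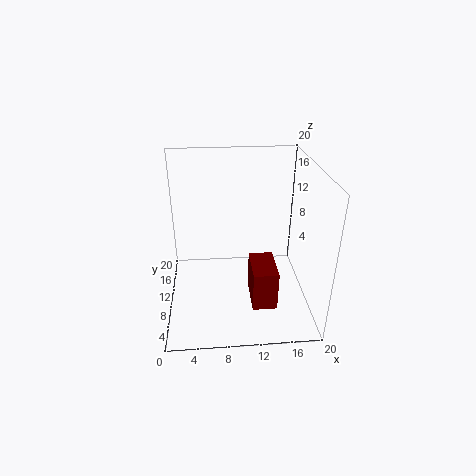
x = 11; y = 1; z = 5; w = 3; d = 5; c = 'maroon'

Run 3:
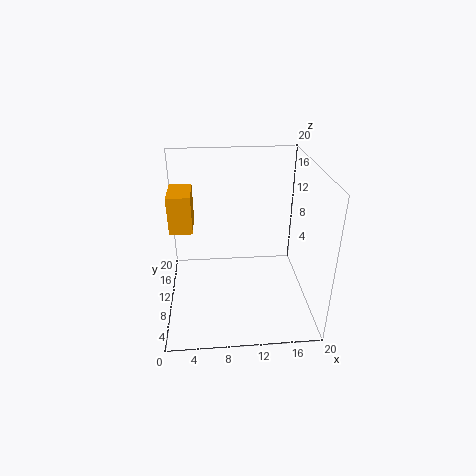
x = 1; y = 8; z = 12; w = 3; d = 5; c = 'orange'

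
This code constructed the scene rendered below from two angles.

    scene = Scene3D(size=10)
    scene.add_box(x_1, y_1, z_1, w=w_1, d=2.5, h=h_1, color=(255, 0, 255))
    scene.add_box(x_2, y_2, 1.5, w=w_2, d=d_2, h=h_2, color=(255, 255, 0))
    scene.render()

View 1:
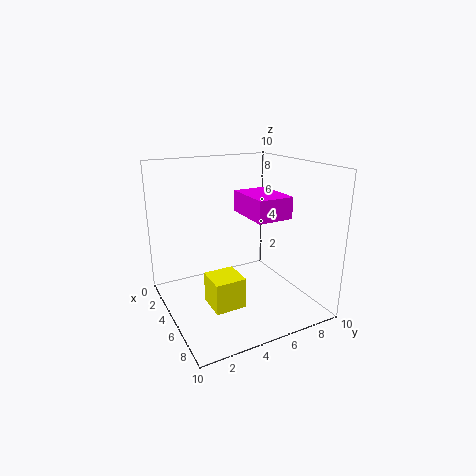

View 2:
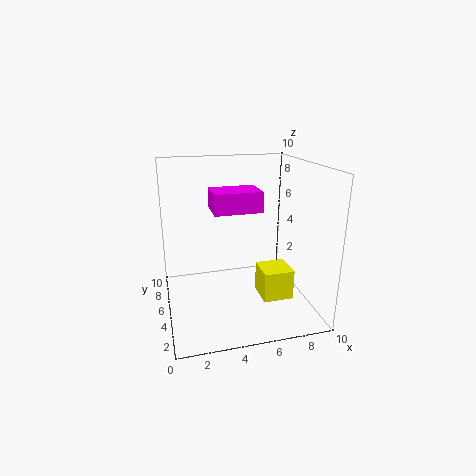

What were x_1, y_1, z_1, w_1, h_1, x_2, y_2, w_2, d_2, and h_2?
x_1 = 3.5; y_1 = 5.5; z_1 = 6.5; w_1 = 3.5; h_1 = 1.5; x_2 = 6; y_2 = 2; w_2 = 2; d_2 = 2; h_2 = 2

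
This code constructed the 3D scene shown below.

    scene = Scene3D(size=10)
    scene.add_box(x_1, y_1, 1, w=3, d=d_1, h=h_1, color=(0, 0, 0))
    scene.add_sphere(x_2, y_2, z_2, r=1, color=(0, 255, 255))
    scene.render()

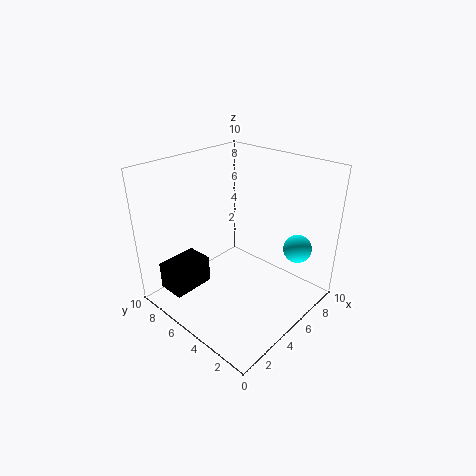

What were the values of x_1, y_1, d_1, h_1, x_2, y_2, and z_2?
x_1 = 1
y_1 = 7
d_1 = 2
h_1 = 2
x_2 = 8
y_2 = 2
z_2 = 4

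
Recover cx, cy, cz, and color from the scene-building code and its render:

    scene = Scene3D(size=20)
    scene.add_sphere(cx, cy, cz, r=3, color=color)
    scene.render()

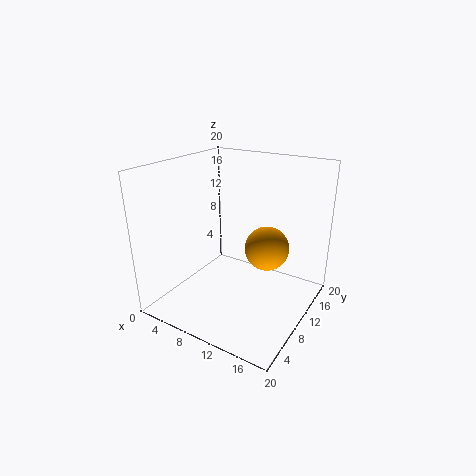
cx = 14, cy = 11, cz = 9, color = 'orange'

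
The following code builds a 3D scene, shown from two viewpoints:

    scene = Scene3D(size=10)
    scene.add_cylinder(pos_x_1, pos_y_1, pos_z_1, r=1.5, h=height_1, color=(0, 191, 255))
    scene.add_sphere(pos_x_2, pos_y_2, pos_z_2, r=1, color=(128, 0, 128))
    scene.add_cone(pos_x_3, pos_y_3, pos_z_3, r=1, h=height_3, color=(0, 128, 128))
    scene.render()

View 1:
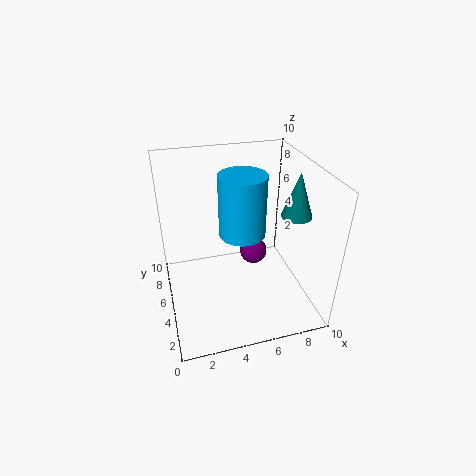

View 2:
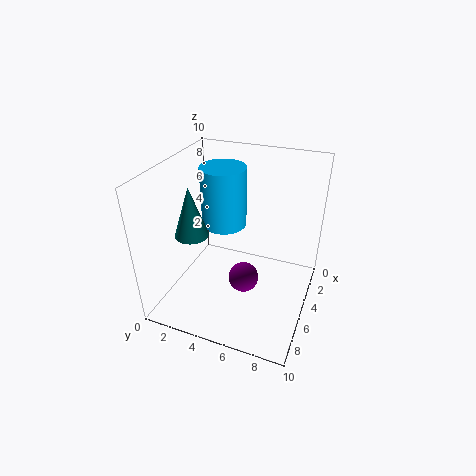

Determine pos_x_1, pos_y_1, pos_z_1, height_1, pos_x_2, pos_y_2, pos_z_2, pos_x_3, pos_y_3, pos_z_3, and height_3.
pos_x_1 = 5
pos_y_1 = 4
pos_z_1 = 6
height_1 = 4
pos_x_2 = 6.5
pos_y_2 = 6
pos_z_2 = 3
pos_x_3 = 8.5
pos_y_3 = 3.5
pos_z_3 = 7
height_3 = 3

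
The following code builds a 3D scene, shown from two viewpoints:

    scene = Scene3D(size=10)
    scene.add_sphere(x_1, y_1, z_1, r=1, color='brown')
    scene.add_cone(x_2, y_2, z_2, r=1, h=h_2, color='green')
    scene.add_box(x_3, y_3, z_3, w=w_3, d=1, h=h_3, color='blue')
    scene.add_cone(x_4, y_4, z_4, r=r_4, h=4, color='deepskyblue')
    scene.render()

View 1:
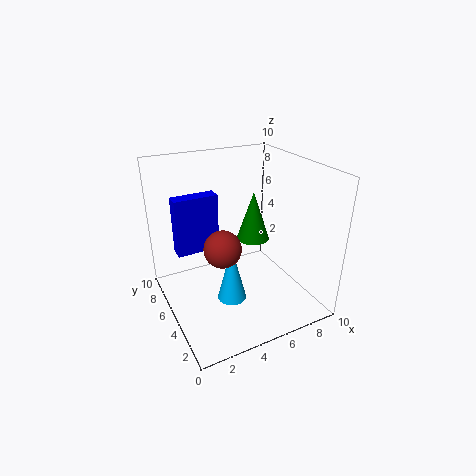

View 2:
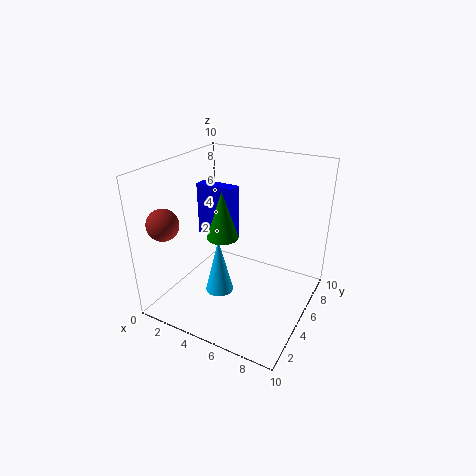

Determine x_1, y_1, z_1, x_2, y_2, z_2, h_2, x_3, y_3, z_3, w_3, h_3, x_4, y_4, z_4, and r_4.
x_1 = 2, y_1 = 1, z_1 = 7, x_2 = 5, y_2 = 3, z_2 = 6, h_2 = 3, x_3 = 1, y_3 = 6, z_3 = 4, w_3 = 3, h_3 = 4, x_4 = 4, y_4 = 4, z_4 = 1, r_4 = 1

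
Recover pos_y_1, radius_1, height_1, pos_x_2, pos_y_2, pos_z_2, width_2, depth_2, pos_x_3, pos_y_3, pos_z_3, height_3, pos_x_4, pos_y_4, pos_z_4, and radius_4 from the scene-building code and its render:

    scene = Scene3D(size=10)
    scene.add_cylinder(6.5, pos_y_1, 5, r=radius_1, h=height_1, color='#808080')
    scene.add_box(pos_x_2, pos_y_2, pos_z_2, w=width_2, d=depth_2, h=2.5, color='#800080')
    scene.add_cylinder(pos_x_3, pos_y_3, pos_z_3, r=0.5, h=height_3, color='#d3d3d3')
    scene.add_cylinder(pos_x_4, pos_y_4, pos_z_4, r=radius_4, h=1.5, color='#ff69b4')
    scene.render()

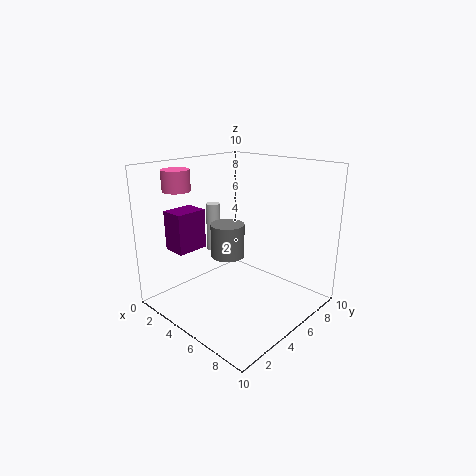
pos_y_1 = 2.5
radius_1 = 1
height_1 = 2
pos_x_2 = 3
pos_y_2 = 0.5
pos_z_2 = 5
width_2 = 1.5
depth_2 = 2
pos_x_3 = 2.5
pos_y_3 = 5
pos_z_3 = 3.5
height_3 = 3.5
pos_x_4 = 1
pos_y_4 = 3
pos_z_4 = 8
radius_4 = 1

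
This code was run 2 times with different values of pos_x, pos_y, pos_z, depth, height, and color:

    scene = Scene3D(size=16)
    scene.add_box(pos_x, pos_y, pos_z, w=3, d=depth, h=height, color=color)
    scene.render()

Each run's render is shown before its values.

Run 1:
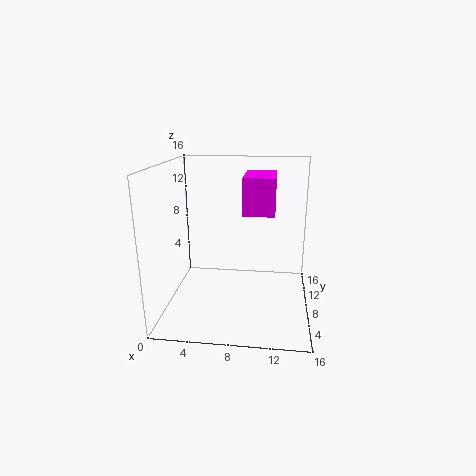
pos_x = 9
pos_y = 3
pos_z = 12
depth = 5
height = 3.5
color = 'magenta'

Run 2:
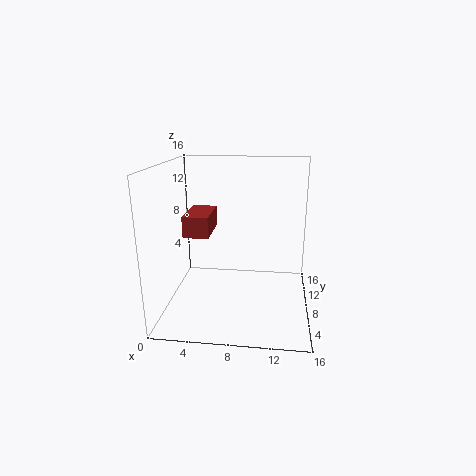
pos_x = 1.5
pos_y = 8.5
pos_z = 7.5
depth = 5.5
height = 2.5
color = 'brown'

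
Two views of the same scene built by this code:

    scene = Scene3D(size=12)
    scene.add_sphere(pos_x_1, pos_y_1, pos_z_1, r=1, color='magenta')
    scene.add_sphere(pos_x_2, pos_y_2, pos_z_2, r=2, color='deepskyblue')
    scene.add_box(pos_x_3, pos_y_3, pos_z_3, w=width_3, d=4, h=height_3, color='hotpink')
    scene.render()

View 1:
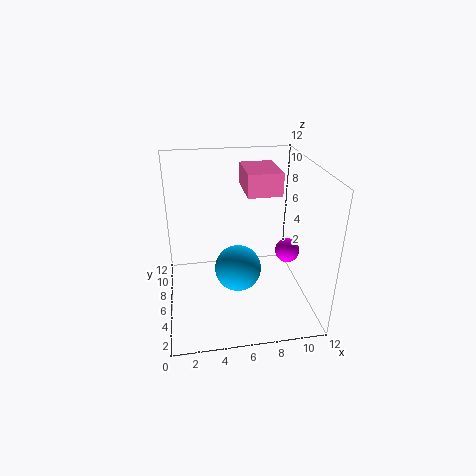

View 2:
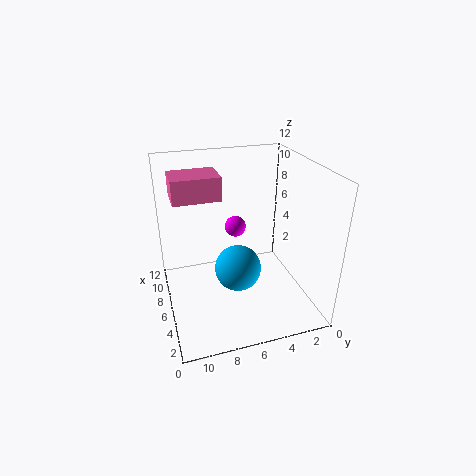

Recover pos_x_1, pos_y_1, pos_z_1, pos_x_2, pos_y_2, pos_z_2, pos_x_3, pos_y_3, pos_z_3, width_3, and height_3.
pos_x_1 = 10, pos_y_1 = 5, pos_z_1 = 5, pos_x_2 = 6, pos_y_2 = 6, pos_z_2 = 3, pos_x_3 = 7, pos_y_3 = 7, pos_z_3 = 9, width_3 = 3, height_3 = 2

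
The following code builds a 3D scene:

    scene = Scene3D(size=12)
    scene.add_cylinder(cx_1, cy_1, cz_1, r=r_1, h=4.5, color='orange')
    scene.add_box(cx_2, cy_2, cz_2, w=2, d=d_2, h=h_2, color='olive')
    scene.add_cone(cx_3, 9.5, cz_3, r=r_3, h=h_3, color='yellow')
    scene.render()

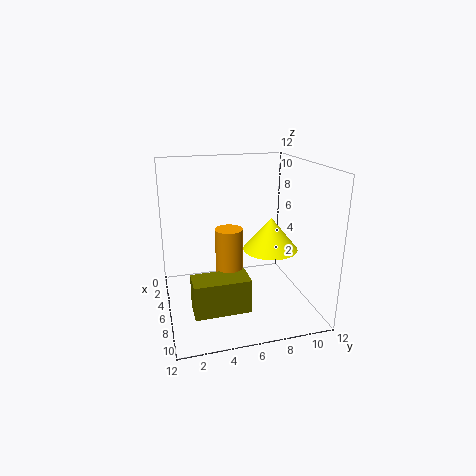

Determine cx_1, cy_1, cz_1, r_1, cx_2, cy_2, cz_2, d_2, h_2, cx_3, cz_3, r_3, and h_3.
cx_1 = 9; cy_1 = 4.5; cz_1 = 3.5; r_1 = 1; cx_2 = 9.5; cy_2 = 1.5; cz_2 = 2.5; d_2 = 4; h_2 = 2.5; cx_3 = 4.5; cz_3 = 4; r_3 = 2.5; h_3 = 3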